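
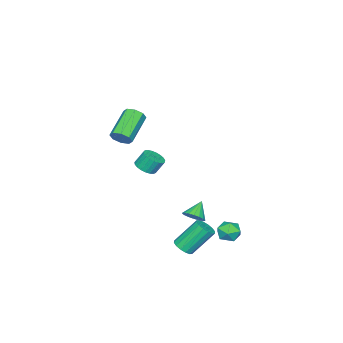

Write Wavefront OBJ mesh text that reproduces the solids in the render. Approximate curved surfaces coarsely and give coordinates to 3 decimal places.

v 3.212 2.77 -1.905
v 3.637 2.466 -1.47
v 2.368 2.75 -1.095
v 3.683 2.76 -1.414
v 3.636 3.056 -1.456
v 3.505 3.295 -1.586
v 3.315 3.431 -1.78
v 3.106 3.436 -1.998
v 2.917 3.309 -2.198
v 2.787 3.075 -2.34
v 2.741 2.781 -2.395
v 2.788 2.485 -2.354
v 2.92 2.246 -2.223
v 3.109 2.11 -2.03
v 3.318 2.105 -1.811
v 3.507 2.232 -1.612
v -2.501 -4.222 -2.896
v -1.796 -4.059 -2.741
v -2.094 -3.616 -1.849
v -2.799 -3.778 -2.004
v -1.887 -3.809 -2.896
v -2.185 -3.366 -2.003
v -2.083 -3.63 -3.05
v -2.381 -3.187 -2.158
v -2.353 -3.554 -3.178
v -2.651 -3.111 -2.286
v -2.647 -3.593 -3.257
v -2.945 -3.149 -2.365
v -2.917 -3.74 -3.274
v -3.215 -3.297 -2.382
v -3.114 -3.971 -3.226
v -3.412 -3.528 -2.333
v -3.206 -4.245 -3.12
v -3.504 -3.802 -2.228
v -3.176 -4.515 -2.976
v -3.474 -4.072 -2.083
v -3.029 -4.735 -2.818
v -3.327 -4.291 -1.925
v -2.79 -4.865 -2.673
v -3.088 -4.422 -1.781
v -2.502 -4.884 -2.567
v -2.8 -4.441 -1.675
v -2.214 -4.789 -2.518
v -2.512 -4.346 -1.626
v -1.975 -4.596 -2.535
v -2.273 -4.153 -1.642
v -1.827 -4.338 -2.614
v -2.125 -3.895 -1.721
v 2.72 -2.28 2.475
v 3.035 -2.05 3.032
v 1.315 -2.291 4.103
v 1 -2.52 3.545
v 2.811 -1.668 2.759
v 1.091 -1.909 3.829
v 2.534 -1.644 2.319
v 0.814 -1.885 3.389
v 2.366 -1.992 1.97
v 0.646 -2.233 3.041
v 2.405 -2.509 1.917
v 0.685 -2.75 2.988
v 2.629 -2.891 2.191
v 0.909 -3.132 3.261
v 2.906 -2.915 2.631
v 1.186 -3.156 3.701
v 3.074 -2.567 2.979
v 1.354 -2.808 4.05
v 3.646 2.378 -4.225
v 4.13 2.827 -4.22
v 3.277 3.731 -2.73
v 2.794 3.282 -2.735
v 3.894 2.954 -4.432
v 3.041 3.857 -2.942
v 3.592 2.926 -4.589
v 2.739 3.83 -3.099
v 3.304 2.752 -4.648
v 2.451 3.655 -3.158
v 3.108 2.477 -4.593
v 2.255 3.381 -3.103
v 3.056 2.176 -4.44
v 2.203 3.08 -2.95
v 3.163 1.929 -4.23
v 2.31 2.833 -2.74
v 3.399 1.803 -4.018
v 2.546 2.706 -2.528
v 3.701 1.83 -3.861
v 2.848 2.734 -2.371
v 3.989 2.005 -3.802
v 3.136 2.908 -2.312
v 4.185 2.279 -3.857
v 3.332 3.183 -2.367
v 4.237 2.58 -4.01
v 3.384 3.484 -2.52
v 0.52 3.96 -3.434
v 1.108 4.465 -3.577
v 1.172 3.035 -4.023
v 1.76 3.54 -4.166
v 1.614 3.303 -3.428
v 1.211 3.875 -3.064
v 1.069 3.625 -4.536
v 0.666 4.197 -4.172
v 1.447 4.258 -4.258
v 1.784 4.06 -3.573
v 0.496 3.44 -4.027
v 0.833 3.242 -3.342
f 2 1 4
f 2 4 3
f 4 1 5
f 4 5 3
f 5 1 6
f 5 6 3
f 6 1 7
f 6 7 3
f 7 1 8
f 7 8 3
f 8 1 9
f 8 9 3
f 9 1 10
f 9 10 3
f 10 1 11
f 10 11 3
f 11 1 12
f 11 12 3
f 12 1 13
f 12 13 3
f 13 1 14
f 13 14 3
f 14 1 15
f 14 15 3
f 15 1 16
f 15 16 3
f 16 1 2
f 16 2 3
f 18 17 21
f 18 21 19
f 19 21 22
f 19 22 20
f 21 17 23
f 21 23 22
f 22 23 24
f 22 24 20
f 23 17 25
f 23 25 24
f 24 25 26
f 24 26 20
f 25 17 27
f 25 27 26
f 26 27 28
f 26 28 20
f 27 17 29
f 27 29 28
f 28 29 30
f 28 30 20
f 29 17 31
f 29 31 30
f 30 31 32
f 30 32 20
f 31 17 33
f 31 33 32
f 32 33 34
f 32 34 20
f 33 17 35
f 33 35 34
f 34 35 36
f 34 36 20
f 35 17 37
f 35 37 36
f 36 37 38
f 36 38 20
f 37 17 39
f 37 39 38
f 38 39 40
f 38 40 20
f 39 17 41
f 39 41 40
f 40 41 42
f 40 42 20
f 41 17 43
f 41 43 42
f 42 43 44
f 42 44 20
f 43 17 45
f 43 45 44
f 44 45 46
f 44 46 20
f 45 17 47
f 45 47 46
f 46 47 48
f 46 48 20
f 47 17 18
f 47 18 48
f 48 18 19
f 48 19 20
f 50 49 53
f 50 53 51
f 51 53 54
f 51 54 52
f 53 49 55
f 53 55 54
f 54 55 56
f 54 56 52
f 55 49 57
f 55 57 56
f 56 57 58
f 56 58 52
f 57 49 59
f 57 59 58
f 58 59 60
f 58 60 52
f 59 49 61
f 59 61 60
f 60 61 62
f 60 62 52
f 61 49 63
f 61 63 62
f 62 63 64
f 62 64 52
f 63 49 65
f 63 65 64
f 64 65 66
f 64 66 52
f 65 49 50
f 65 50 66
f 66 50 51
f 66 51 52
f 68 67 71
f 68 71 69
f 69 71 72
f 69 72 70
f 71 67 73
f 71 73 72
f 72 73 74
f 72 74 70
f 73 67 75
f 73 75 74
f 74 75 76
f 74 76 70
f 75 67 77
f 75 77 76
f 76 77 78
f 76 78 70
f 77 67 79
f 77 79 78
f 78 79 80
f 78 80 70
f 79 67 81
f 79 81 80
f 80 81 82
f 80 82 70
f 81 67 83
f 81 83 82
f 82 83 84
f 82 84 70
f 83 67 85
f 83 85 84
f 84 85 86
f 84 86 70
f 85 67 87
f 85 87 86
f 86 87 88
f 86 88 70
f 87 67 89
f 87 89 88
f 88 89 90
f 88 90 70
f 89 67 91
f 89 91 90
f 90 91 92
f 90 92 70
f 91 67 68
f 91 68 92
f 92 68 69
f 92 69 70
f 93 104 98
f 93 98 94
f 93 94 100
f 93 100 103
f 93 103 104
f 94 98 102
f 98 104 97
f 104 103 95
f 103 100 99
f 100 94 101
f 96 102 97
f 96 97 95
f 96 95 99
f 96 99 101
f 96 101 102
f 97 102 98
f 95 97 104
f 99 95 103
f 101 99 100
f 102 101 94



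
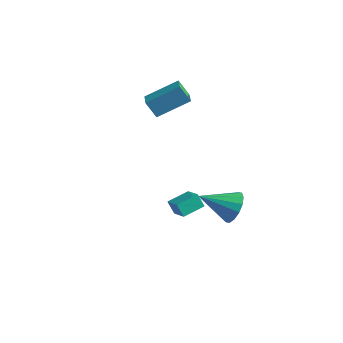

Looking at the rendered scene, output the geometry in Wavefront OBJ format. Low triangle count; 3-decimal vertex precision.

v 0.143 -1.299 0.354
v 1.085 -1.848 0.986
v 0.646 -0.149 0.602
v 1.588 -0.697 1.234
v 0.592 -1.343 -0.354
v 1.534 -1.891 0.278
v 1.095 -0.192 -0.106
v 2.037 -0.741 0.526
v 1.377 3.186 -2.884
v 2.105 2.555 -2.465
v -0.177 2.074 -1.856
v 2.05 2.962 -2.109
v 1.814 3.429 -1.961
v 1.462 3.83 -2.059
v 1.086 4.059 -2.379
v 0.789 4.054 -2.834
v 0.649 3.816 -3.303
v 0.705 3.41 -3.659
v 0.94 2.943 -3.807
v 1.293 2.541 -3.709
v 1.668 2.312 -3.389
v 1.965 2.317 -2.934
v -4.421 3.229 3.711
v -3.75 2.368 4.04
v -3.152 4.595 4.7
v -2.481 3.733 5.029
v -3.799 3.347 2.751
v -3.128 2.485 3.08
v -2.53 4.712 3.74
v -1.859 3.851 4.069
f 2 4 1
f 5 2 1
f 1 4 3
f 3 5 1
f 2 8 4
f 6 2 5
f 6 8 2
f 4 8 3
f 7 5 3
f 3 8 7
f 7 6 5
f 8 6 7
f 10 9 12
f 10 12 11
f 12 9 13
f 12 13 11
f 13 9 14
f 13 14 11
f 14 9 15
f 14 15 11
f 15 9 16
f 15 16 11
f 16 9 17
f 16 17 11
f 17 9 18
f 17 18 11
f 18 9 19
f 18 19 11
f 19 9 20
f 19 20 11
f 20 9 21
f 20 21 11
f 21 9 22
f 21 22 11
f 22 9 10
f 22 10 11
f 24 26 23
f 27 24 23
f 23 26 25
f 25 27 23
f 24 30 26
f 28 24 27
f 28 30 24
f 26 30 25
f 29 27 25
f 25 30 29
f 29 28 27
f 30 28 29



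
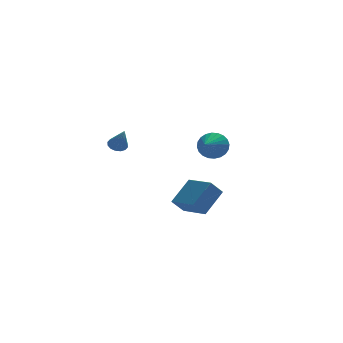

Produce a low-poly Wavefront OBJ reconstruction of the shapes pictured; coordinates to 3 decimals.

v -0.346 -3.97 -4.318
v -1.007 -4.143 -3.561
v -1.072 -2.483 -4.611
v -1.733 -2.656 -3.854
v 0.733 -3.224 -3.206
v 0.072 -3.397 -2.449
v 0.007 -1.737 -3.499
v -0.654 -1.91 -2.742
v -3.013 3.919 -2.177
v -2.682 3.57 -2.464
v -2.827 3.061 -0.923
v -2.503 3.77 -2.354
v -2.461 4.01 -2.197
v -2.567 4.225 -2.034
v -2.792 4.358 -1.909
v -3.077 4.373 -1.856
v -3.344 4.267 -1.889
v -3.523 4.067 -1.999
v -3.565 3.827 -2.157
v -3.46 3.612 -2.32
v -3.234 3.479 -2.444
v -2.95 3.464 -2.497
v 1.203 0.359 -1.363
v 1.476 -0.114 -2.028
v 0.417 -0.919 -0.777
v 1.723 -0.164 -1.806
v 1.89 -0.134 -1.517
v 1.953 -0.03 -1.204
v 1.902 0.134 -0.916
v 1.744 0.332 -0.696
v 1.504 0.534 -0.577
v 1.218 0.71 -0.578
v 0.93 0.831 -0.699
v 0.683 0.881 -0.92
v 0.515 0.852 -1.209
v 0.452 0.747 -1.522
v 0.503 0.583 -1.81
v 0.661 0.385 -2.031
v 0.901 0.183 -2.149
v 1.187 0.008 -2.148
f 2 4 1
f 5 2 1
f 1 4 3
f 3 5 1
f 2 8 4
f 6 2 5
f 6 8 2
f 4 8 3
f 7 5 3
f 3 8 7
f 7 6 5
f 8 6 7
f 10 9 12
f 10 12 11
f 12 9 13
f 12 13 11
f 13 9 14
f 13 14 11
f 14 9 15
f 14 15 11
f 15 9 16
f 15 16 11
f 16 9 17
f 16 17 11
f 17 9 18
f 17 18 11
f 18 9 19
f 18 19 11
f 19 9 20
f 19 20 11
f 20 9 21
f 20 21 11
f 21 9 22
f 21 22 11
f 22 9 10
f 22 10 11
f 24 23 26
f 24 26 25
f 26 23 27
f 26 27 25
f 27 23 28
f 27 28 25
f 28 23 29
f 28 29 25
f 29 23 30
f 29 30 25
f 30 23 31
f 30 31 25
f 31 23 32
f 31 32 25
f 32 23 33
f 32 33 25
f 33 23 34
f 33 34 25
f 34 23 35
f 34 35 25
f 35 23 36
f 35 36 25
f 36 23 37
f 36 37 25
f 37 23 38
f 37 38 25
f 38 23 39
f 38 39 25
f 39 23 40
f 39 40 25
f 40 23 24
f 40 24 25



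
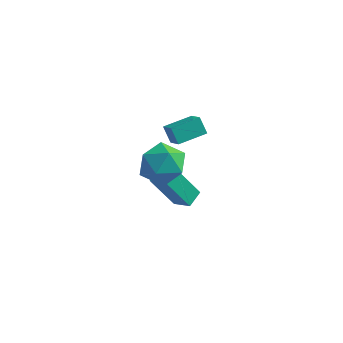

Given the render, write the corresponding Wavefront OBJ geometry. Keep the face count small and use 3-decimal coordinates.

v -2.571 -3.494 3.692
v -1.941 -4.113 4.313
v -1.695 -2.429 3.866
v -1.065 -3.048 4.487
v -2.115 -3.752 2.973
v -1.485 -4.371 3.594
v -1.239 -2.687 3.147
v -0.609 -3.306 3.768
v -2.665 -3.048 -0.676
v -2.529 -2.189 -0.378
v -3.561 -2.755 -1.115
v -3.425 -1.895 -0.816
v -1.675 -2.605 -2.404
v -1.539 -1.745 -2.105
v -2.571 -2.311 -2.842
v -2.435 -1.452 -2.544
v -3.501 -3.571 1.412
v -2.588 -2.845 1.191
v -2.272 -4.995 1.809
v -1.359 -4.269 1.588
v -2.039 -4.093 2.546
v -2.799 -3.213 2.301
v -2.061 -4.627 0.699
v -2.821 -3.747 0.454
v -1.698 -3.497 0.751
v -1.684 -3.167 1.892
v -3.176 -4.673 1.108
v -3.162 -4.343 2.249
f 2 4 1
f 5 2 1
f 1 4 3
f 3 5 1
f 2 8 4
f 6 2 5
f 6 8 2
f 4 8 3
f 7 5 3
f 3 8 7
f 7 6 5
f 8 6 7
f 10 12 9
f 13 10 9
f 9 12 11
f 11 13 9
f 10 16 12
f 14 10 13
f 14 16 10
f 12 16 11
f 15 13 11
f 11 16 15
f 15 14 13
f 16 14 15
f 17 28 22
f 17 22 18
f 17 18 24
f 17 24 27
f 17 27 28
f 18 22 26
f 22 28 21
f 28 27 19
f 27 24 23
f 24 18 25
f 20 26 21
f 20 21 19
f 20 19 23
f 20 23 25
f 20 25 26
f 21 26 22
f 19 21 28
f 23 19 27
f 25 23 24
f 26 25 18



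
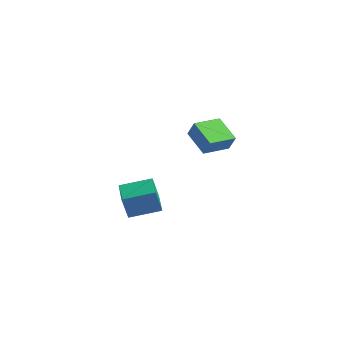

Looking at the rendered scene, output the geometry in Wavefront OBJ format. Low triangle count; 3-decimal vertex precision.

v 2.926 -3.387 -2.339
v 2.766 -3.695 -0.777
v 2.06 -2.559 -2.264
v 1.901 -2.867 -0.702
v 4.119 -2.173 -1.978
v 3.96 -2.481 -0.416
v 3.254 -1.345 -1.903
v 3.094 -1.653 -0.341
v 1.554 3.207 -0.781
v 1.901 3.313 0.162
v 2.051 4.771 -1.14
v 2.398 4.877 -0.197
v 3.042 2.623 -1.263
v 3.389 2.729 -0.32
v 3.539 4.187 -1.622
v 3.886 4.293 -0.679
f 2 4 1
f 5 2 1
f 1 4 3
f 3 5 1
f 2 8 4
f 6 2 5
f 6 8 2
f 4 8 3
f 7 5 3
f 3 8 7
f 7 6 5
f 8 6 7
f 10 12 9
f 13 10 9
f 9 12 11
f 11 13 9
f 10 16 12
f 14 10 13
f 14 16 10
f 12 16 11
f 15 13 11
f 11 16 15
f 15 14 13
f 16 14 15



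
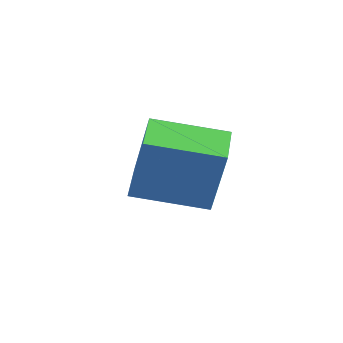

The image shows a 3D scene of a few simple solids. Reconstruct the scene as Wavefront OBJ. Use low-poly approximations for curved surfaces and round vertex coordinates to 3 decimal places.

v 1.471 -2.155 -0.939
v 2.072 -2.067 -1.426
v 1.308 -3.333 -1.354
v 1.909 -3.245 -1.841
v 2.031 -3.275 -1.073
v 2.132 -2.547 -0.816
v 1.248 -2.853 -1.964
v 1.349 -2.125 -1.707
v 1.934 -2.498 -2.059
v 2.418 -2.759 -1.508
v 0.962 -2.641 -1.272
v 1.446 -2.902 -0.721
v 2.085 -4.127 -0.72
v 2.605 -4.055 0.991
v 3.128 -2.672 -1.098
v 3.649 -2.6 0.613
v 3.091 -4.92 -0.993
v 3.612 -4.848 0.718
v 4.135 -3.465 -1.371
v 4.655 -3.393 0.34
f 1 12 6
f 1 6 2
f 1 2 8
f 1 8 11
f 1 11 12
f 2 6 10
f 6 12 5
f 12 11 3
f 11 8 7
f 8 2 9
f 4 10 5
f 4 5 3
f 4 3 7
f 4 7 9
f 4 9 10
f 5 10 6
f 3 5 12
f 7 3 11
f 9 7 8
f 10 9 2
f 14 16 13
f 17 14 13
f 13 16 15
f 15 17 13
f 14 20 16
f 18 14 17
f 18 20 14
f 16 20 15
f 19 17 15
f 15 20 19
f 19 18 17
f 20 18 19



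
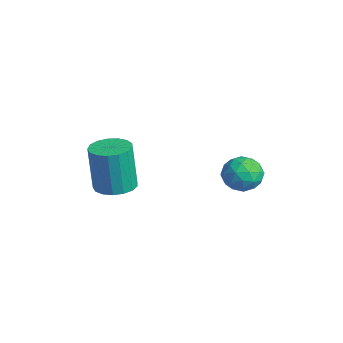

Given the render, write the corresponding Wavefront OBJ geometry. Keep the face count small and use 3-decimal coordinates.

v 2.134 2.281 2.161
v 2.749 2.461 1.758
v 2.811 1.539 2.862
v 3.426 1.719 2.459
v 3.104 2.236 2.908
v 2.686 2.694 2.475
v 2.874 1.306 2.145
v 2.456 1.764 1.712
v 3.207 1.858 1.748
v 3.348 2.433 2.22
v 2.212 1.567 2.4
v 2.353 2.142 2.872
v 2.382 2.436 1.898
v 3.178 1.564 2.722
v 2.988 1.868 2.986
v 3.35 1.973 2.749
v 2.345 2.574 2.319
v 2.706 2.679 2.082
v 2.915 2.547 2.759
v 2.854 1.321 2.538
v 3.215 1.426 2.301
v 2.21 2.027 1.871
v 2.572 2.132 1.634
v 2.645 1.453 1.861
v 3.013 2.187 1.655
v 3.41 1.751 2.067
v 3.086 1.508 1.883
v 2.841 1.778 1.628
v 3.096 2.525 1.932
v 3.494 2.089 2.344
v 3.304 2.393 2.609
v 3.059 2.662 2.354
v 3.365 2.171 1.926
v 2.066 1.911 2.276
v 2.464 1.475 2.688
v 2.501 1.338 2.266
v 2.256 1.607 2.011
v 2.15 2.249 2.553
v 2.547 1.813 2.965
v 2.719 2.222 2.992
v 2.474 2.492 2.737
v 2.195 1.829 2.694
v 1.459 -1.949 1.905
v 1.889 -2.551 1.909
v 1.73 -2.653 3.699
v 1.301 -2.051 3.695
v 2.118 -2.283 1.944
v 1.96 -2.386 3.734
v 2.196 -1.939 1.971
v 2.038 -2.041 3.761
v 2.106 -1.597 1.982
v 1.947 -1.699 3.772
v 1.867 -1.335 1.976
v 1.708 -1.438 3.766
v 1.535 -1.214 1.954
v 1.376 -1.317 3.744
v 1.185 -1.262 1.92
v 1.027 -1.364 3.71
v 0.899 -1.466 1.883
v 0.74 -1.569 3.673
v 0.741 -1.782 1.851
v 0.582 -1.884 3.641
v 0.747 -2.135 1.831
v 0.588 -2.238 3.621
v 0.917 -2.446 1.828
v 0.758 -2.548 3.618
v 1.211 -2.643 1.843
v 1.052 -2.745 3.633
v 1.562 -2.681 1.872
v 1.403 -2.783 3.662
f 1 38 17
f 38 12 41
f 17 41 6
f 38 41 17
f 1 17 13
f 17 6 18
f 13 18 2
f 17 18 13
f 1 13 22
f 13 2 23
f 22 23 8
f 13 23 22
f 1 22 34
f 22 8 37
f 34 37 11
f 22 37 34
f 1 34 38
f 34 11 42
f 38 42 12
f 34 42 38
f 2 18 29
f 18 6 32
f 29 32 10
f 18 32 29
f 6 41 19
f 41 12 40
f 19 40 5
f 41 40 19
f 12 42 39
f 42 11 35
f 39 35 3
f 42 35 39
f 11 37 36
f 37 8 24
f 36 24 7
f 37 24 36
f 8 23 28
f 23 2 25
f 28 25 9
f 23 25 28
f 4 30 16
f 30 10 31
f 16 31 5
f 30 31 16
f 4 16 14
f 16 5 15
f 14 15 3
f 16 15 14
f 4 14 21
f 14 3 20
f 21 20 7
f 14 20 21
f 4 21 26
f 21 7 27
f 26 27 9
f 21 27 26
f 4 26 30
f 26 9 33
f 30 33 10
f 26 33 30
f 5 31 19
f 31 10 32
f 19 32 6
f 31 32 19
f 3 15 39
f 15 5 40
f 39 40 12
f 15 40 39
f 7 20 36
f 20 3 35
f 36 35 11
f 20 35 36
f 9 27 28
f 27 7 24
f 28 24 8
f 27 24 28
f 10 33 29
f 33 9 25
f 29 25 2
f 33 25 29
f 44 43 47
f 44 47 45
f 45 47 48
f 45 48 46
f 47 43 49
f 47 49 48
f 48 49 50
f 48 50 46
f 49 43 51
f 49 51 50
f 50 51 52
f 50 52 46
f 51 43 53
f 51 53 52
f 52 53 54
f 52 54 46
f 53 43 55
f 53 55 54
f 54 55 56
f 54 56 46
f 55 43 57
f 55 57 56
f 56 57 58
f 56 58 46
f 57 43 59
f 57 59 58
f 58 59 60
f 58 60 46
f 59 43 61
f 59 61 60
f 60 61 62
f 60 62 46
f 61 43 63
f 61 63 62
f 62 63 64
f 62 64 46
f 63 43 65
f 63 65 64
f 64 65 66
f 64 66 46
f 65 43 67
f 65 67 66
f 66 67 68
f 66 68 46
f 67 43 69
f 67 69 68
f 68 69 70
f 68 70 46
f 69 43 44
f 69 44 70
f 70 44 45
f 70 45 46



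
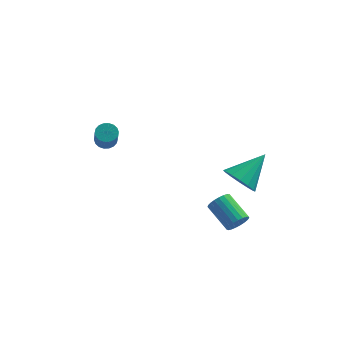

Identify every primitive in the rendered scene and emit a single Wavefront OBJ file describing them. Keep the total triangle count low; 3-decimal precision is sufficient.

v -3.835 -0.579 2.175
v -3.429 -0.812 1.905
v -3.18 -1.734 3.074
v -3.585 -1.501 3.345
v -3.32 -0.633 2.023
v -3.07 -1.555 3.192
v -3.312 -0.443 2.171
v -3.062 -1.366 3.34
v -3.408 -0.281 2.319
v -3.158 -1.203 3.488
v -3.588 -0.177 2.44
v -3.339 -1.1 3.609
v -3.818 -0.153 2.507
v -3.568 -1.076 3.677
v -4.05 -0.214 2.51
v -3.801 -1.136 3.679
v -4.24 -0.346 2.446
v -3.991 -1.268 3.615
v -4.35 -0.525 2.328
v -4.1 -1.447 3.497
v -4.358 -0.714 2.18
v -4.108 -1.637 3.349
v -4.262 -0.877 2.032
v -4.012 -1.799 3.201
v -4.081 -0.98 1.911
v -3.832 -1.903 3.08
v -3.852 -1.004 1.843
v -3.602 -1.927 3.013
v -3.619 -0.944 1.841
v -3.37 -1.866 3.01
v 2.562 -2.427 -1.41
v 3.01 -2.194 -1.068
v 1.986 -1.281 -0.348
v 1.538 -1.513 -0.69
v 3.01 -2.038 -1.267
v 1.985 -1.124 -0.547
v 2.932 -1.948 -1.491
v 1.907 -1.035 -0.771
v 2.79 -1.942 -1.702
v 1.765 -1.028 -0.982
v 2.609 -2.019 -1.861
v 1.584 -1.106 -1.141
v 2.419 -2.167 -1.943
v 1.395 -1.253 -1.223
v 2.255 -2.36 -1.933
v 1.23 -1.446 -1.213
v 2.144 -2.564 -1.832
v 1.119 -1.651 -1.112
v 2.105 -2.745 -1.658
v 1.08 -1.831 -0.938
v 2.145 -2.87 -1.441
v 1.12 -1.957 -0.721
v 2.257 -2.919 -1.219
v 1.233 -2.006 -0.499
v 2.422 -2.883 -1.03
v 1.398 -1.97 -0.31
v 2.612 -2.768 -0.907
v 1.587 -1.854 -0.187
v 2.792 -2.594 -0.87
v 1.768 -1.68 -0.15
v 2.933 -2.391 -0.927
v 1.909 -1.477 -0.207
v 2.232 0.086 -0.447
v 3.016 -0.17 -0.899
v 3.268 1.254 0.687
v 2.849 0.216 -1.145
v 2.517 0.567 -1.203
v 2.108 0.789 -1.059
v 1.733 0.822 -0.75
v 1.492 0.658 -0.361
v 1.449 0.341 0.005
v 1.616 -0.045 0.25
v 1.948 -0.396 0.308
v 2.356 -0.617 0.164
v 2.731 -0.651 -0.144
v 2.973 -0.487 -0.533
f 2 1 5
f 2 5 3
f 3 5 6
f 3 6 4
f 5 1 7
f 5 7 6
f 6 7 8
f 6 8 4
f 7 1 9
f 7 9 8
f 8 9 10
f 8 10 4
f 9 1 11
f 9 11 10
f 10 11 12
f 10 12 4
f 11 1 13
f 11 13 12
f 12 13 14
f 12 14 4
f 13 1 15
f 13 15 14
f 14 15 16
f 14 16 4
f 15 1 17
f 15 17 16
f 16 17 18
f 16 18 4
f 17 1 19
f 17 19 18
f 18 19 20
f 18 20 4
f 19 1 21
f 19 21 20
f 20 21 22
f 20 22 4
f 21 1 23
f 21 23 22
f 22 23 24
f 22 24 4
f 23 1 25
f 23 25 24
f 24 25 26
f 24 26 4
f 25 1 27
f 25 27 26
f 26 27 28
f 26 28 4
f 27 1 29
f 27 29 28
f 28 29 30
f 28 30 4
f 29 1 2
f 29 2 30
f 30 2 3
f 30 3 4
f 32 31 35
f 32 35 33
f 33 35 36
f 33 36 34
f 35 31 37
f 35 37 36
f 36 37 38
f 36 38 34
f 37 31 39
f 37 39 38
f 38 39 40
f 38 40 34
f 39 31 41
f 39 41 40
f 40 41 42
f 40 42 34
f 41 31 43
f 41 43 42
f 42 43 44
f 42 44 34
f 43 31 45
f 43 45 44
f 44 45 46
f 44 46 34
f 45 31 47
f 45 47 46
f 46 47 48
f 46 48 34
f 47 31 49
f 47 49 48
f 48 49 50
f 48 50 34
f 49 31 51
f 49 51 50
f 50 51 52
f 50 52 34
f 51 31 53
f 51 53 52
f 52 53 54
f 52 54 34
f 53 31 55
f 53 55 54
f 54 55 56
f 54 56 34
f 55 31 57
f 55 57 56
f 56 57 58
f 56 58 34
f 57 31 59
f 57 59 58
f 58 59 60
f 58 60 34
f 59 31 61
f 59 61 60
f 60 61 62
f 60 62 34
f 61 31 32
f 61 32 62
f 62 32 33
f 62 33 34
f 64 63 66
f 64 66 65
f 66 63 67
f 66 67 65
f 67 63 68
f 67 68 65
f 68 63 69
f 68 69 65
f 69 63 70
f 69 70 65
f 70 63 71
f 70 71 65
f 71 63 72
f 71 72 65
f 72 63 73
f 72 73 65
f 73 63 74
f 73 74 65
f 74 63 75
f 74 75 65
f 75 63 76
f 75 76 65
f 76 63 64
f 76 64 65



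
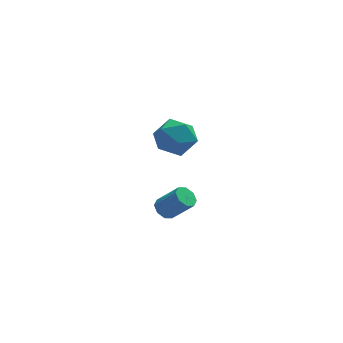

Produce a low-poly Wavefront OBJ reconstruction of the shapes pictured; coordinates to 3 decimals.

v 2.163 3.43 3.707
v 3.206 3.34 3.216
v 1.534 2.04 2.624
v 2.577 1.95 2.133
v 2.429 1.638 3.237
v 2.817 2.498 3.906
v 1.923 2.882 1.934
v 2.311 3.742 2.603
v 3.058 3.002 2.12
v 3.371 2.233 2.926
v 1.369 3.147 2.914
v 1.682 2.378 3.72
v 1.512 -2.81 2.028
v 1.855 -2.346 1.907
v 2.772 -2.746 2.971
v 2.428 -3.21 3.092
v 1.539 -2.251 2.215
v 2.455 -2.651 3.279
v 1.207 -2.484 2.414
v 2.123 -2.884 3.477
v 1.053 -2.908 2.386
v 1.97 -3.308 3.45
v 1.168 -3.274 2.149
v 2.085 -3.674 3.213
v 1.485 -3.369 1.841
v 2.401 -3.769 2.905
v 1.817 -3.136 1.643
v 2.733 -3.536 2.706
v 1.97 -2.712 1.67
v 2.887 -3.112 2.734
f 1 12 6
f 1 6 2
f 1 2 8
f 1 8 11
f 1 11 12
f 2 6 10
f 6 12 5
f 12 11 3
f 11 8 7
f 8 2 9
f 4 10 5
f 4 5 3
f 4 3 7
f 4 7 9
f 4 9 10
f 5 10 6
f 3 5 12
f 7 3 11
f 9 7 8
f 10 9 2
f 14 13 17
f 14 17 15
f 15 17 18
f 15 18 16
f 17 13 19
f 17 19 18
f 18 19 20
f 18 20 16
f 19 13 21
f 19 21 20
f 20 21 22
f 20 22 16
f 21 13 23
f 21 23 22
f 22 23 24
f 22 24 16
f 23 13 25
f 23 25 24
f 24 25 26
f 24 26 16
f 25 13 27
f 25 27 26
f 26 27 28
f 26 28 16
f 27 13 29
f 27 29 28
f 28 29 30
f 28 30 16
f 29 13 14
f 29 14 30
f 30 14 15
f 30 15 16



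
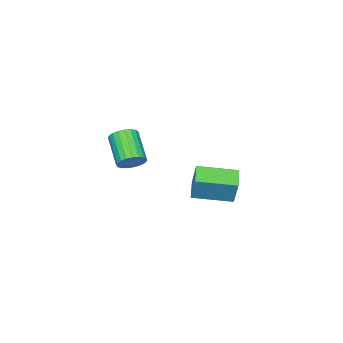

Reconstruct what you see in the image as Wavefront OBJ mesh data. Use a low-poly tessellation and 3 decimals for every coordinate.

v 3.894 2.153 0.189
v 4.156 2.412 0.725
v 3.348 1.366 1.626
v 3.086 1.107 1.091
v 3.932 2.56 0.695
v 3.124 1.513 1.597
v 3.701 2.637 0.578
v 2.893 1.591 1.479
v 3.503 2.631 0.394
v 2.695 1.584 1.295
v 3.373 2.542 0.174
v 2.565 1.495 1.075
v 3.333 2.386 -0.043
v 2.525 1.339 0.858
v 3.39 2.189 -0.22
v 2.582 1.143 0.682
v 3.534 1.987 -0.326
v 2.727 0.94 0.576
v 3.74 1.813 -0.343
v 2.933 0.767 0.559
v 3.973 1.698 -0.268
v 3.166 0.652 0.634
v 4.192 1.662 -0.114
v 3.385 0.615 0.788
v 4.36 1.71 0.093
v 3.552 0.664 0.994
v 4.447 1.836 0.316
v 3.639 0.789 1.217
v 4.438 2.016 0.517
v 3.63 0.969 1.419
v 4.335 2.22 0.662
v 3.528 1.173 1.563
v -2.72 2.813 -4.428
v -2.433 3.242 -3.073
v -1.861 3.362 -4.784
v -1.575 3.791 -3.429
v -1.625 1.269 -4.171
v -1.339 1.698 -2.816
v -0.767 1.818 -4.527
v -0.48 2.247 -3.172
f 2 1 5
f 2 5 3
f 3 5 6
f 3 6 4
f 5 1 7
f 5 7 6
f 6 7 8
f 6 8 4
f 7 1 9
f 7 9 8
f 8 9 10
f 8 10 4
f 9 1 11
f 9 11 10
f 10 11 12
f 10 12 4
f 11 1 13
f 11 13 12
f 12 13 14
f 12 14 4
f 13 1 15
f 13 15 14
f 14 15 16
f 14 16 4
f 15 1 17
f 15 17 16
f 16 17 18
f 16 18 4
f 17 1 19
f 17 19 18
f 18 19 20
f 18 20 4
f 19 1 21
f 19 21 20
f 20 21 22
f 20 22 4
f 21 1 23
f 21 23 22
f 22 23 24
f 22 24 4
f 23 1 25
f 23 25 24
f 24 25 26
f 24 26 4
f 25 1 27
f 25 27 26
f 26 27 28
f 26 28 4
f 27 1 29
f 27 29 28
f 28 29 30
f 28 30 4
f 29 1 31
f 29 31 30
f 30 31 32
f 30 32 4
f 31 1 2
f 31 2 32
f 32 2 3
f 32 3 4
f 34 36 33
f 37 34 33
f 33 36 35
f 35 37 33
f 34 40 36
f 38 34 37
f 38 40 34
f 36 40 35
f 39 37 35
f 35 40 39
f 39 38 37
f 40 38 39



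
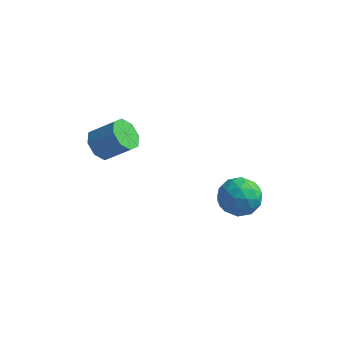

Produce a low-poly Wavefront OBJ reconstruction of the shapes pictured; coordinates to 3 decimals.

v -2.391 -3.813 3.379
v -1.971 -4.347 2.996
v -0.949 -4.161 3.858
v -1.369 -3.627 4.241
v -1.89 -3.796 2.781
v -0.868 -3.61 3.644
v -2.103 -3.255 2.917
v -1.081 -3.069 3.779
v -2.484 -3.041 3.323
v -1.462 -2.855 4.185
v -2.811 -3.279 3.762
v -1.789 -3.093 4.624
v -2.892 -3.83 3.976
v -1.87 -3.644 4.839
v -2.679 -4.371 3.841
v -1.657 -4.185 4.703
v -2.298 -4.585 3.435
v -1.276 -4.399 4.297
v 1.95 -1.782 0.026
v 2.747 -1.269 -0.214
v 2.833 -2.731 0.934
v 3.63 -2.218 0.694
v 2.942 -1.815 1.259
v 2.396 -1.228 0.698
v 3.184 -2.772 0.022
v 2.638 -2.185 -0.539
v 3.51 -1.881 -0.216
v 3.36 -1.29 0.548
v 2.22 -2.71 0.172
v 2.07 -2.119 0.936
v 2.271 -1.442 -0.173
v 3.309 -2.558 0.893
v 2.904 -2.321 1.225
v 3.373 -2.02 1.084
v 2.065 -1.418 0.363
v 2.533 -1.117 0.221
v 2.648 -1.438 1.087
v 3.047 -2.883 0.499
v 3.515 -2.582 0.357
v 2.207 -1.98 -0.364
v 2.676 -1.679 -0.505
v 2.932 -2.562 -0.367
v 3.188 -1.501 -0.316
v 3.707 -2.059 0.217
v 3.445 -2.384 -0.177
v 3.124 -2.039 -0.507
v 3.1 -1.153 0.133
v 3.619 -1.711 0.667
v 3.214 -1.474 0.999
v 2.894 -1.129 0.669
v 3.549 -1.513 0.132
v 1.961 -2.289 0.053
v 2.48 -2.847 0.587
v 2.686 -2.871 0.051
v 2.366 -2.526 -0.279
v 1.873 -1.941 0.503
v 2.392 -2.499 1.036
v 2.456 -1.961 1.227
v 2.135 -1.616 0.897
v 2.031 -2.487 0.588
f 2 1 5
f 2 5 3
f 3 5 6
f 3 6 4
f 5 1 7
f 5 7 6
f 6 7 8
f 6 8 4
f 7 1 9
f 7 9 8
f 8 9 10
f 8 10 4
f 9 1 11
f 9 11 10
f 10 11 12
f 10 12 4
f 11 1 13
f 11 13 12
f 12 13 14
f 12 14 4
f 13 1 15
f 13 15 14
f 14 15 16
f 14 16 4
f 15 1 17
f 15 17 16
f 16 17 18
f 16 18 4
f 17 1 2
f 17 2 18
f 18 2 3
f 18 3 4
f 19 56 35
f 56 30 59
f 35 59 24
f 56 59 35
f 19 35 31
f 35 24 36
f 31 36 20
f 35 36 31
f 19 31 40
f 31 20 41
f 40 41 26
f 31 41 40
f 19 40 52
f 40 26 55
f 52 55 29
f 40 55 52
f 19 52 56
f 52 29 60
f 56 60 30
f 52 60 56
f 20 36 47
f 36 24 50
f 47 50 28
f 36 50 47
f 24 59 37
f 59 30 58
f 37 58 23
f 59 58 37
f 30 60 57
f 60 29 53
f 57 53 21
f 60 53 57
f 29 55 54
f 55 26 42
f 54 42 25
f 55 42 54
f 26 41 46
f 41 20 43
f 46 43 27
f 41 43 46
f 22 48 34
f 48 28 49
f 34 49 23
f 48 49 34
f 22 34 32
f 34 23 33
f 32 33 21
f 34 33 32
f 22 32 39
f 32 21 38
f 39 38 25
f 32 38 39
f 22 39 44
f 39 25 45
f 44 45 27
f 39 45 44
f 22 44 48
f 44 27 51
f 48 51 28
f 44 51 48
f 23 49 37
f 49 28 50
f 37 50 24
f 49 50 37
f 21 33 57
f 33 23 58
f 57 58 30
f 33 58 57
f 25 38 54
f 38 21 53
f 54 53 29
f 38 53 54
f 27 45 46
f 45 25 42
f 46 42 26
f 45 42 46
f 28 51 47
f 51 27 43
f 47 43 20
f 51 43 47



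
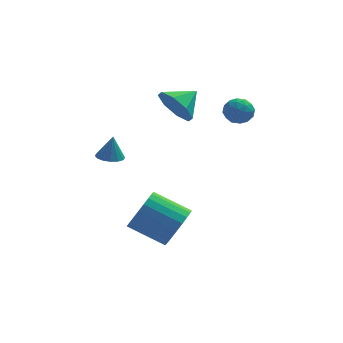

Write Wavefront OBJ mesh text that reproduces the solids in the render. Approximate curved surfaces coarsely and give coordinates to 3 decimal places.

v -0.68 3.337 3.466
v -0.128 3.295 2.621
v 0.24 4.003 4.034
v -0.59 3.914 2.643
v -1.105 4.195 3.146
v -1.371 3.973 3.837
v -1.232 3.378 4.311
v -0.769 2.759 4.29
v -0.255 2.478 3.786
v 0.011 2.7 3.095
v -3.383 3.704 0.356
v -2.759 3.727 0.275
v -3.237 3.796 1.504
v -2.857 4.038 0.263
v -3.096 4.259 0.276
v -3.412 4.332 0.31
v -3.72 4.237 0.357
v -3.938 3.999 0.404
v -4.008 3.682 0.438
v -3.91 3.371 0.45
v -3.671 3.15 0.437
v -3.355 3.077 0.403
v -3.046 3.172 0.356
v -2.828 3.41 0.309
v -0.672 -0.298 -1.581
v -0.349 -0.728 -0.714
v -1.865 -0.213 0.107
v -2.188 0.218 -0.759
v -0.203 -0.36 -0.677
v -1.72 0.156 0.145
v -0.129 0.018 -0.777
v -1.646 0.534 0.044
v -0.138 0.348 -0.999
v -1.654 0.864 -0.178
v -0.227 0.58 -1.31
v -1.744 1.095 -0.489
v -0.385 0.678 -1.663
v -1.901 1.193 -0.841
v -0.586 0.627 -2.002
v -2.102 1.142 -1.181
v -0.8 0.436 -2.278
v -2.317 0.951 -1.456
v -0.995 0.133 -2.447
v -2.511 0.648 -1.626
v -1.14 -0.236 -2.485
v -2.657 0.28 -1.663
v -1.214 -0.614 -2.384
v -2.731 -0.098 -1.563
v -1.206 -0.944 -2.162
v -2.722 -0.428 -1.341
v -1.116 -1.175 -1.851
v -2.633 -0.66 -1.03
v -0.959 -1.273 -1.499
v -2.475 -0.758 -0.677
v -0.758 -1.222 -1.159
v -2.274 -0.707 -0.338
v -0.543 -1.031 -0.884
v -2.06 -0.516 -0.062
v 2.24 3.913 3.391
v 2.604 3.328 3.243
v 1.276 3.392 3.077
v 1.64 2.807 2.929
v 1.567 3.017 3.598
v 2.163 3.339 3.792
v 1.717 3.381 2.528
v 2.313 3.703 2.722
v 2.281 3 2.71
v 2.188 2.774 3.371
v 1.692 3.946 2.949
v 1.599 3.72 3.61
v 2.507 3.666 3.344
v 1.373 3.054 2.976
v 1.33 3.177 3.369
v 1.544 2.833 3.282
v 2.247 3.672 3.667
v 2.461 3.329 3.58
v 1.852 3.146 3.789
v 1.419 3.391 2.74
v 1.633 3.048 2.653
v 2.336 3.887 3.038
v 2.55 3.543 2.951
v 2.028 3.574 2.531
v 2.531 3.129 2.944
v 1.964 2.823 2.76
v 2.009 3.161 2.524
v 2.36 3.35 2.638
v 2.476 2.997 3.332
v 1.909 2.691 3.148
v 1.866 2.814 3.541
v 2.217 3.003 3.655
v 2.286 2.804 3.019
v 1.971 4.029 3.172
v 1.404 3.723 2.988
v 1.663 3.717 2.665
v 2.014 3.906 2.779
v 1.916 3.897 3.56
v 1.349 3.591 3.376
v 1.52 3.37 3.682
v 1.871 3.559 3.796
v 1.594 3.916 3.301
f 2 1 4
f 2 4 3
f 4 1 5
f 4 5 3
f 5 1 6
f 5 6 3
f 6 1 7
f 6 7 3
f 7 1 8
f 7 8 3
f 8 1 9
f 8 9 3
f 9 1 10
f 9 10 3
f 10 1 2
f 10 2 3
f 12 11 14
f 12 14 13
f 14 11 15
f 14 15 13
f 15 11 16
f 15 16 13
f 16 11 17
f 16 17 13
f 17 11 18
f 17 18 13
f 18 11 19
f 18 19 13
f 19 11 20
f 19 20 13
f 20 11 21
f 20 21 13
f 21 11 22
f 21 22 13
f 22 11 23
f 22 23 13
f 23 11 24
f 23 24 13
f 24 11 12
f 24 12 13
f 26 25 29
f 26 29 27
f 27 29 30
f 27 30 28
f 29 25 31
f 29 31 30
f 30 31 32
f 30 32 28
f 31 25 33
f 31 33 32
f 32 33 34
f 32 34 28
f 33 25 35
f 33 35 34
f 34 35 36
f 34 36 28
f 35 25 37
f 35 37 36
f 36 37 38
f 36 38 28
f 37 25 39
f 37 39 38
f 38 39 40
f 38 40 28
f 39 25 41
f 39 41 40
f 40 41 42
f 40 42 28
f 41 25 43
f 41 43 42
f 42 43 44
f 42 44 28
f 43 25 45
f 43 45 44
f 44 45 46
f 44 46 28
f 45 25 47
f 45 47 46
f 46 47 48
f 46 48 28
f 47 25 49
f 47 49 48
f 48 49 50
f 48 50 28
f 49 25 51
f 49 51 50
f 50 51 52
f 50 52 28
f 51 25 53
f 51 53 52
f 52 53 54
f 52 54 28
f 53 25 55
f 53 55 54
f 54 55 56
f 54 56 28
f 55 25 57
f 55 57 56
f 56 57 58
f 56 58 28
f 57 25 26
f 57 26 58
f 58 26 27
f 58 27 28
f 59 96 75
f 96 70 99
f 75 99 64
f 96 99 75
f 59 75 71
f 75 64 76
f 71 76 60
f 75 76 71
f 59 71 80
f 71 60 81
f 80 81 66
f 71 81 80
f 59 80 92
f 80 66 95
f 92 95 69
f 80 95 92
f 59 92 96
f 92 69 100
f 96 100 70
f 92 100 96
f 60 76 87
f 76 64 90
f 87 90 68
f 76 90 87
f 64 99 77
f 99 70 98
f 77 98 63
f 99 98 77
f 70 100 97
f 100 69 93
f 97 93 61
f 100 93 97
f 69 95 94
f 95 66 82
f 94 82 65
f 95 82 94
f 66 81 86
f 81 60 83
f 86 83 67
f 81 83 86
f 62 88 74
f 88 68 89
f 74 89 63
f 88 89 74
f 62 74 72
f 74 63 73
f 72 73 61
f 74 73 72
f 62 72 79
f 72 61 78
f 79 78 65
f 72 78 79
f 62 79 84
f 79 65 85
f 84 85 67
f 79 85 84
f 62 84 88
f 84 67 91
f 88 91 68
f 84 91 88
f 63 89 77
f 89 68 90
f 77 90 64
f 89 90 77
f 61 73 97
f 73 63 98
f 97 98 70
f 73 98 97
f 65 78 94
f 78 61 93
f 94 93 69
f 78 93 94
f 67 85 86
f 85 65 82
f 86 82 66
f 85 82 86
f 68 91 87
f 91 67 83
f 87 83 60
f 91 83 87



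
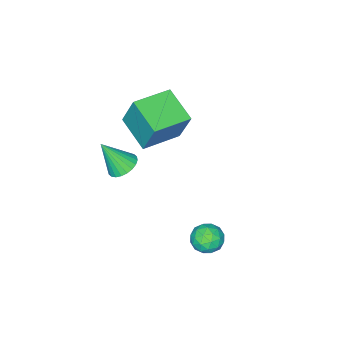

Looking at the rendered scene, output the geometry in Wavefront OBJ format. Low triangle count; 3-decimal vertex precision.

v 3.234 4.275 -3.938
v 3.604 4.385 -3.337
v 2.656 3.415 -3.423
v 3.026 3.525 -2.822
v 2.55 4.011 -3.043
v 2.907 4.542 -3.361
v 3.353 3.258 -3.399
v 3.71 3.789 -3.717
v 3.678 3.757 -3.004
v 3.182 4.222 -2.783
v 3.078 3.578 -3.977
v 2.582 4.043 -3.756
v 3.47 4.405 -3.682
v 2.79 3.395 -3.078
v 2.51 3.68 -3.207
v 2.728 3.745 -2.854
v 3.06 4.498 -3.697
v 3.278 4.563 -3.343
v 2.658 4.343 -3.17
v 2.982 3.237 -3.417
v 3.2 3.302 -3.063
v 3.532 4.055 -3.906
v 3.75 4.12 -3.553
v 3.602 3.457 -3.59
v 3.731 4.101 -3.133
v 3.391 3.596 -2.831
v 3.583 3.438 -3.17
v 3.793 3.751 -3.357
v 3.439 4.375 -3.004
v 3.1 3.869 -2.701
v 2.82 4.154 -2.831
v 3.03 4.467 -3.018
v 3.483 4.005 -2.808
v 3.16 3.931 -4.059
v 2.821 3.425 -3.756
v 3.23 3.333 -3.742
v 3.44 3.646 -3.929
v 2.869 4.204 -3.929
v 2.529 3.699 -3.627
v 2.467 4.049 -3.403
v 2.677 4.362 -3.59
v 2.777 3.795 -3.952
v 0.401 -1.224 -0.432
v 0.435 -0.566 1.156
v 0.782 0.266 -1.057
v 0.816 0.924 0.531
v 2.084 -1.604 -0.311
v 2.118 -0.946 1.277
v 2.465 -0.114 -0.936
v 2.499 0.544 0.652
v 2.445 -1.27 -2.854
v 3.097 -1.267 -3.109
v 2.975 -1.95 -1.506
v 3.088 -1.025 -2.983
v 2.981 -0.82 -2.837
v 2.793 -0.683 -2.694
v 2.551 -0.636 -2.575
v 2.294 -0.685 -2.499
v 2.059 -0.824 -2.477
v 1.883 -1.03 -2.512
v 1.793 -1.272 -2.599
v 1.802 -1.514 -2.725
v 1.909 -1.719 -2.87
v 2.097 -1.856 -3.013
v 2.339 -1.903 -3.132
v 2.596 -1.854 -3.208
v 2.831 -1.716 -3.231
v 3.007 -1.51 -3.196
f 1 38 17
f 38 12 41
f 17 41 6
f 38 41 17
f 1 17 13
f 17 6 18
f 13 18 2
f 17 18 13
f 1 13 22
f 13 2 23
f 22 23 8
f 13 23 22
f 1 22 34
f 22 8 37
f 34 37 11
f 22 37 34
f 1 34 38
f 34 11 42
f 38 42 12
f 34 42 38
f 2 18 29
f 18 6 32
f 29 32 10
f 18 32 29
f 6 41 19
f 41 12 40
f 19 40 5
f 41 40 19
f 12 42 39
f 42 11 35
f 39 35 3
f 42 35 39
f 11 37 36
f 37 8 24
f 36 24 7
f 37 24 36
f 8 23 28
f 23 2 25
f 28 25 9
f 23 25 28
f 4 30 16
f 30 10 31
f 16 31 5
f 30 31 16
f 4 16 14
f 16 5 15
f 14 15 3
f 16 15 14
f 4 14 21
f 14 3 20
f 21 20 7
f 14 20 21
f 4 21 26
f 21 7 27
f 26 27 9
f 21 27 26
f 4 26 30
f 26 9 33
f 30 33 10
f 26 33 30
f 5 31 19
f 31 10 32
f 19 32 6
f 31 32 19
f 3 15 39
f 15 5 40
f 39 40 12
f 15 40 39
f 7 20 36
f 20 3 35
f 36 35 11
f 20 35 36
f 9 27 28
f 27 7 24
f 28 24 8
f 27 24 28
f 10 33 29
f 33 9 25
f 29 25 2
f 33 25 29
f 44 46 43
f 47 44 43
f 43 46 45
f 45 47 43
f 44 50 46
f 48 44 47
f 48 50 44
f 46 50 45
f 49 47 45
f 45 50 49
f 49 48 47
f 50 48 49
f 52 51 54
f 52 54 53
f 54 51 55
f 54 55 53
f 55 51 56
f 55 56 53
f 56 51 57
f 56 57 53
f 57 51 58
f 57 58 53
f 58 51 59
f 58 59 53
f 59 51 60
f 59 60 53
f 60 51 61
f 60 61 53
f 61 51 62
f 61 62 53
f 62 51 63
f 62 63 53
f 63 51 64
f 63 64 53
f 64 51 65
f 64 65 53
f 65 51 66
f 65 66 53
f 66 51 67
f 66 67 53
f 67 51 68
f 67 68 53
f 68 51 52
f 68 52 53



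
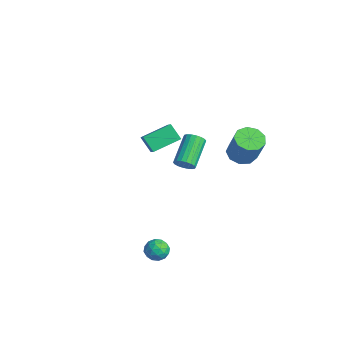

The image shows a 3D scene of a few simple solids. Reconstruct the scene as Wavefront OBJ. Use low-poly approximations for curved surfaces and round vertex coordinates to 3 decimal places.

v 3.403 3.195 2.442
v 4.097 2.691 2.059
v 5.092 2.681 3.874
v 4.397 3.185 4.258
v 4.22 3.319 1.995
v 5.215 3.309 3.811
v 3.961 3.889 2.141
v 4.955 3.879 3.956
v 3.44 4.134 2.427
v 4.435 4.124 4.243
v 2.902 3.94 2.721
v 3.896 3.93 4.536
v 2.598 3.398 2.884
v 3.593 3.387 4.7
v 2.671 2.76 2.841
v 3.665 2.75 4.656
v 3.086 2.326 2.611
v 4.08 2.316 4.426
v 3.649 2.299 2.302
v 4.644 2.289 4.118
v -0.244 1.279 -0.384
v 0.316 1.66 -0.207
v -0.936 2.941 1
v -1.496 2.561 0.824
v 0.214 1.803 -0.464
v -1.038 3.084 0.743
v 0.021 1.842 -0.706
v -1.231 3.123 0.501
v -0.225 1.769 -0.883
v -1.476 3.05 0.324
v -0.474 1.6 -0.962
v -1.726 2.881 0.245
v -0.678 1.367 -0.926
v -1.93 2.648 0.281
v -0.796 1.117 -0.783
v -2.047 2.398 0.425
v -0.804 0.899 -0.56
v -2.056 2.18 0.647
v -0.702 0.756 -0.303
v -1.954 2.037 0.904
v -0.509 0.717 -0.061
v -1.761 1.998 1.146
v -0.264 0.79 0.116
v -1.515 2.071 1.323
v -0.014 0.959 0.195
v -1.266 2.24 1.402
v 0.19 1.192 0.159
v -1.062 2.473 1.366
v 0.307 1.442 0.015
v -0.944 2.723 1.223
v -4.628 0.395 -0.397
v -3.23 -0.051 0.627
v -4.555 2.189 0.284
v -3.157 1.743 1.309
v -3.843 0.717 -1.329
v -2.445 0.271 -0.304
v -3.77 2.511 -0.647
v -2.372 2.065 0.377
v 3.503 -1.829 -3.97
v 4.093 -1.866 -3.432
v 3.807 -3.014 -4.388
v 4.397 -3.051 -3.85
v 3.636 -3.063 -3.609
v 3.447 -2.331 -3.351
v 4.453 -2.549 -4.469
v 4.264 -1.817 -4.211
v 4.68 -2.312 -3.741
v 4.175 -2.629 -3.209
v 3.725 -2.251 -4.611
v 3.22 -2.568 -4.079
v 3.771 -1.743 -3.664
v 4.129 -3.137 -4.156
v 3.681 -3.143 -4.014
v 4.028 -3.166 -3.698
v 3.392 -2.016 -3.616
v 3.738 -2.039 -3.3
v 3.47 -2.742 -3.404
v 4.162 -2.841 -4.52
v 4.508 -2.864 -4.204
v 3.872 -1.714 -4.122
v 4.219 -1.737 -3.806
v 4.43 -2.138 -4.416
v 4.463 -2.028 -3.53
v 4.642 -2.724 -3.775
v 4.674 -2.429 -4.139
v 4.564 -1.999 -3.988
v 4.166 -2.214 -3.217
v 4.345 -2.911 -3.463
v 3.897 -2.917 -3.321
v 3.787 -2.487 -3.169
v 4.511 -2.476 -3.399
v 3.555 -1.969 -4.357
v 3.734 -2.666 -4.603
v 4.113 -2.393 -4.651
v 4.003 -1.963 -4.499
v 3.258 -2.156 -4.045
v 3.437 -2.852 -4.29
v 3.336 -2.881 -3.832
v 3.226 -2.451 -3.681
v 3.389 -2.404 -4.421
f 2 1 5
f 2 5 3
f 3 5 6
f 3 6 4
f 5 1 7
f 5 7 6
f 6 7 8
f 6 8 4
f 7 1 9
f 7 9 8
f 8 9 10
f 8 10 4
f 9 1 11
f 9 11 10
f 10 11 12
f 10 12 4
f 11 1 13
f 11 13 12
f 12 13 14
f 12 14 4
f 13 1 15
f 13 15 14
f 14 15 16
f 14 16 4
f 15 1 17
f 15 17 16
f 16 17 18
f 16 18 4
f 17 1 19
f 17 19 18
f 18 19 20
f 18 20 4
f 19 1 2
f 19 2 20
f 20 2 3
f 20 3 4
f 22 21 25
f 22 25 23
f 23 25 26
f 23 26 24
f 25 21 27
f 25 27 26
f 26 27 28
f 26 28 24
f 27 21 29
f 27 29 28
f 28 29 30
f 28 30 24
f 29 21 31
f 29 31 30
f 30 31 32
f 30 32 24
f 31 21 33
f 31 33 32
f 32 33 34
f 32 34 24
f 33 21 35
f 33 35 34
f 34 35 36
f 34 36 24
f 35 21 37
f 35 37 36
f 36 37 38
f 36 38 24
f 37 21 39
f 37 39 38
f 38 39 40
f 38 40 24
f 39 21 41
f 39 41 40
f 40 41 42
f 40 42 24
f 41 21 43
f 41 43 42
f 42 43 44
f 42 44 24
f 43 21 45
f 43 45 44
f 44 45 46
f 44 46 24
f 45 21 47
f 45 47 46
f 46 47 48
f 46 48 24
f 47 21 49
f 47 49 48
f 48 49 50
f 48 50 24
f 49 21 22
f 49 22 50
f 50 22 23
f 50 23 24
f 52 54 51
f 55 52 51
f 51 54 53
f 53 55 51
f 52 58 54
f 56 52 55
f 56 58 52
f 54 58 53
f 57 55 53
f 53 58 57
f 57 56 55
f 58 56 57
f 59 96 75
f 96 70 99
f 75 99 64
f 96 99 75
f 59 75 71
f 75 64 76
f 71 76 60
f 75 76 71
f 59 71 80
f 71 60 81
f 80 81 66
f 71 81 80
f 59 80 92
f 80 66 95
f 92 95 69
f 80 95 92
f 59 92 96
f 92 69 100
f 96 100 70
f 92 100 96
f 60 76 87
f 76 64 90
f 87 90 68
f 76 90 87
f 64 99 77
f 99 70 98
f 77 98 63
f 99 98 77
f 70 100 97
f 100 69 93
f 97 93 61
f 100 93 97
f 69 95 94
f 95 66 82
f 94 82 65
f 95 82 94
f 66 81 86
f 81 60 83
f 86 83 67
f 81 83 86
f 62 88 74
f 88 68 89
f 74 89 63
f 88 89 74
f 62 74 72
f 74 63 73
f 72 73 61
f 74 73 72
f 62 72 79
f 72 61 78
f 79 78 65
f 72 78 79
f 62 79 84
f 79 65 85
f 84 85 67
f 79 85 84
f 62 84 88
f 84 67 91
f 88 91 68
f 84 91 88
f 63 89 77
f 89 68 90
f 77 90 64
f 89 90 77
f 61 73 97
f 73 63 98
f 97 98 70
f 73 98 97
f 65 78 94
f 78 61 93
f 94 93 69
f 78 93 94
f 67 85 86
f 85 65 82
f 86 82 66
f 85 82 86
f 68 91 87
f 91 67 83
f 87 83 60
f 91 83 87



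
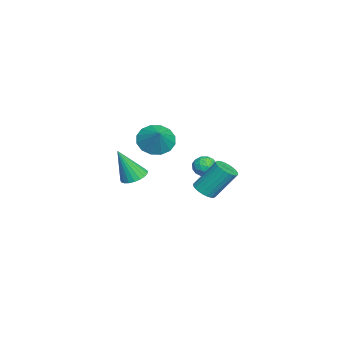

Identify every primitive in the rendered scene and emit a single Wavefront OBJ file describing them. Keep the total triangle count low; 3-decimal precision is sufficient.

v 3.529 2.96 -1.497
v 4.179 3.148 -1.563
v 4.021 4.247 -0.01
v 3.371 4.06 0.057
v 4.057 3.334 -1.707
v 3.898 4.433 -0.154
v 3.854 3.463 -1.82
v 3.696 4.563 -0.266
v 3.602 3.516 -1.883
v 3.443 4.615 -0.329
v 3.338 3.484 -1.887
v 3.18 4.583 -0.333
v 3.104 3.372 -1.832
v 2.946 4.472 -0.278
v 2.934 3.198 -1.725
v 2.776 4.297 -0.172
v 2.855 2.987 -1.585
v 2.697 4.087 -0.031
v 2.879 2.773 -1.43
v 2.721 3.872 0.123
v 3.002 2.587 -1.286
v 2.843 3.686 0.267
v 3.204 2.457 -1.174
v 3.046 3.557 0.38
v 3.457 2.405 -1.111
v 3.298 3.504 0.443
v 3.72 2.437 -1.107
v 3.562 3.536 0.447
v 3.954 2.548 -1.162
v 3.796 3.648 0.392
v 4.124 2.723 -1.268
v 3.966 3.822 0.285
v 4.203 2.933 -1.409
v 4.045 4.033 0.145
v -3.727 2.7 -3.825
v -3.14 2.508 -3.445
v -4.36 1.892 -3.255
v -3.773 1.7 -2.875
v -4.082 2.347 -2.763
v -3.691 2.846 -3.116
v -3.809 1.554 -3.584
v -3.418 2.053 -3.937
v -3.191 1.799 -3.296
v -3.359 2.29 -2.789
v -4.141 2.11 -3.911
v -4.309 2.601 -3.404
v -3.378 2.675 -3.685
v -4.122 1.725 -3.015
v -4.304 2.106 -2.949
v -3.959 1.993 -2.726
v -3.701 2.874 -3.492
v -3.356 2.761 -3.268
v -3.91 2.666 -2.867
v -4.144 1.639 -3.432
v -3.799 1.526 -3.208
v -3.541 2.407 -3.974
v -3.196 2.294 -3.751
v -3.59 1.734 -3.833
v -3.063 2.145 -3.374
v -3.435 1.671 -3.039
v -3.456 1.585 -3.456
v -3.226 1.878 -3.663
v -3.162 2.434 -3.076
v -3.534 1.959 -2.741
v -3.715 2.339 -2.675
v -3.485 2.633 -2.882
v -3.192 2.017 -2.988
v -3.966 2.441 -3.959
v -4.338 1.966 -3.624
v -4.015 1.767 -3.818
v -3.785 2.061 -4.025
v -4.065 2.729 -3.661
v -4.437 2.255 -3.326
v -4.274 2.522 -3.037
v -4.044 2.815 -3.244
v -4.308 2.383 -3.712
v -3.251 -1.545 -4.076
v -2.814 -0.901 -3.852
v -3.009 -2.395 -2.104
v -3.127 -0.805 -3.772
v -3.461 -0.837 -3.744
v -3.759 -0.991 -3.774
v -3.969 -1.241 -3.856
v -4.055 -1.544 -3.976
v -4.002 -1.847 -4.113
v -3.819 -2.098 -4.244
v -3.538 -2.253 -4.345
v -3.207 -2.286 -4.4
v -2.884 -2.191 -4.399
v -2.625 -1.984 -4.342
v -2.473 -1.701 -4.239
v -2.457 -1.392 -4.107
v -2.577 -1.109 -3.97
v -0.524 0.014 0.006
v 0.125 -0.633 -0.487
v 0.524 0.326 0.974
v 0.199 -0.154 -0.722
v 0.081 0.369 -0.762
v -0.2 0.798 -0.596
v -0.568 1.016 -0.269
v -0.924 0.966 0.132
v -1.172 0.661 0.499
v -1.247 0.182 0.734
v -1.128 -0.341 0.774
v -0.847 -0.77 0.608
v -0.48 -0.988 0.281
v -0.124 -0.938 -0.12
f 2 1 5
f 2 5 3
f 3 5 6
f 3 6 4
f 5 1 7
f 5 7 6
f 6 7 8
f 6 8 4
f 7 1 9
f 7 9 8
f 8 9 10
f 8 10 4
f 9 1 11
f 9 11 10
f 10 11 12
f 10 12 4
f 11 1 13
f 11 13 12
f 12 13 14
f 12 14 4
f 13 1 15
f 13 15 14
f 14 15 16
f 14 16 4
f 15 1 17
f 15 17 16
f 16 17 18
f 16 18 4
f 17 1 19
f 17 19 18
f 18 19 20
f 18 20 4
f 19 1 21
f 19 21 20
f 20 21 22
f 20 22 4
f 21 1 23
f 21 23 22
f 22 23 24
f 22 24 4
f 23 1 25
f 23 25 24
f 24 25 26
f 24 26 4
f 25 1 27
f 25 27 26
f 26 27 28
f 26 28 4
f 27 1 29
f 27 29 28
f 28 29 30
f 28 30 4
f 29 1 31
f 29 31 30
f 30 31 32
f 30 32 4
f 31 1 33
f 31 33 32
f 32 33 34
f 32 34 4
f 33 1 2
f 33 2 34
f 34 2 3
f 34 3 4
f 35 72 51
f 72 46 75
f 51 75 40
f 72 75 51
f 35 51 47
f 51 40 52
f 47 52 36
f 51 52 47
f 35 47 56
f 47 36 57
f 56 57 42
f 47 57 56
f 35 56 68
f 56 42 71
f 68 71 45
f 56 71 68
f 35 68 72
f 68 45 76
f 72 76 46
f 68 76 72
f 36 52 63
f 52 40 66
f 63 66 44
f 52 66 63
f 40 75 53
f 75 46 74
f 53 74 39
f 75 74 53
f 46 76 73
f 76 45 69
f 73 69 37
f 76 69 73
f 45 71 70
f 71 42 58
f 70 58 41
f 71 58 70
f 42 57 62
f 57 36 59
f 62 59 43
f 57 59 62
f 38 64 50
f 64 44 65
f 50 65 39
f 64 65 50
f 38 50 48
f 50 39 49
f 48 49 37
f 50 49 48
f 38 48 55
f 48 37 54
f 55 54 41
f 48 54 55
f 38 55 60
f 55 41 61
f 60 61 43
f 55 61 60
f 38 60 64
f 60 43 67
f 64 67 44
f 60 67 64
f 39 65 53
f 65 44 66
f 53 66 40
f 65 66 53
f 37 49 73
f 49 39 74
f 73 74 46
f 49 74 73
f 41 54 70
f 54 37 69
f 70 69 45
f 54 69 70
f 43 61 62
f 61 41 58
f 62 58 42
f 61 58 62
f 44 67 63
f 67 43 59
f 63 59 36
f 67 59 63
f 78 77 80
f 78 80 79
f 80 77 81
f 80 81 79
f 81 77 82
f 81 82 79
f 82 77 83
f 82 83 79
f 83 77 84
f 83 84 79
f 84 77 85
f 84 85 79
f 85 77 86
f 85 86 79
f 86 77 87
f 86 87 79
f 87 77 88
f 87 88 79
f 88 77 89
f 88 89 79
f 89 77 90
f 89 90 79
f 90 77 91
f 90 91 79
f 91 77 92
f 91 92 79
f 92 77 93
f 92 93 79
f 93 77 78
f 93 78 79
f 95 94 97
f 95 97 96
f 97 94 98
f 97 98 96
f 98 94 99
f 98 99 96
f 99 94 100
f 99 100 96
f 100 94 101
f 100 101 96
f 101 94 102
f 101 102 96
f 102 94 103
f 102 103 96
f 103 94 104
f 103 104 96
f 104 94 105
f 104 105 96
f 105 94 106
f 105 106 96
f 106 94 107
f 106 107 96
f 107 94 95
f 107 95 96



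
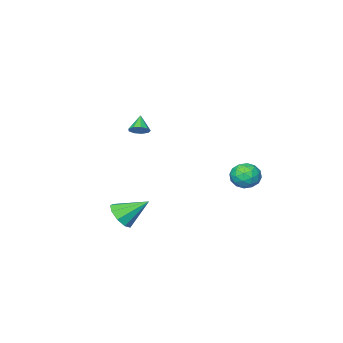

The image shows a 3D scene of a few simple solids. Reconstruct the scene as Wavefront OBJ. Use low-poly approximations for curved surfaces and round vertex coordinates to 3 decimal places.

v 3.6 -0.106 -3.251
v 3.995 -0.475 -2.519
v 2.52 0.846 -2.189
v 4.294 0.046 -2.682
v 4.268 0.496 -3.111
v 3.93 0.664 -3.606
v 3.438 0.472 -3.935
v 3.021 0.009 -3.944
v 2.876 -0.507 -3.629
v 3.07 -0.836 -3.137
v 3.512 -0.824 -2.699
v -4.151 1.86 -1.926
v -3.281 1.954 -2.153
v -3.919 0.446 -1.627
v -3.049 0.54 -1.854
v -3.367 0.936 -1.105
v -3.51 1.81 -1.29
v -3.69 0.59 -2.49
v -3.833 1.464 -2.675
v -2.996 1.169 -2.502
v -2.796 1.383 -1.646
v -4.404 1.017 -2.134
v -4.204 1.231 -1.278
v -3.736 2.031 -2.066
v -3.464 0.369 -1.714
v -3.65 0.602 -1.274
v -3.139 0.657 -1.408
v -3.871 1.946 -1.559
v -3.359 2.002 -1.692
v -3.41 1.404 -1.076
v -3.841 0.398 -2.088
v -3.329 0.454 -2.221
v -4.061 1.743 -2.372
v -3.55 1.798 -2.506
v -3.79 0.996 -2.704
v -3.057 1.625 -2.404
v -2.921 0.794 -2.228
v -3.298 0.824 -2.602
v -3.382 1.337 -2.711
v -2.94 1.751 -1.901
v -2.804 0.92 -1.725
v -2.99 1.153 -1.285
v -3.074 1.666 -1.394
v -2.772 1.29 -2.106
v -4.396 1.48 -2.055
v -4.26 0.649 -1.879
v -4.126 0.734 -2.386
v -4.21 1.247 -2.495
v -4.279 1.606 -1.552
v -4.143 0.775 -1.376
v -3.818 1.063 -1.069
v -3.902 1.576 -1.178
v -4.428 1.11 -1.674
v 1.035 -1.92 1.598
v 1.491 -1.828 1.96
v 0.525 -2.48 2.382
v 1.223 -1.53 1.999
v 0.866 -1.414 1.851
v 0.588 -1.534 1.584
v 0.519 -1.835 1.324
v 0.692 -2.175 1.192
v 1.025 -2.396 1.25
v 1.362 -2.394 1.472
v 1.547 -2.17 1.752
f 2 1 4
f 2 4 3
f 4 1 5
f 4 5 3
f 5 1 6
f 5 6 3
f 6 1 7
f 6 7 3
f 7 1 8
f 7 8 3
f 8 1 9
f 8 9 3
f 9 1 10
f 9 10 3
f 10 1 11
f 10 11 3
f 11 1 2
f 11 2 3
f 12 49 28
f 49 23 52
f 28 52 17
f 49 52 28
f 12 28 24
f 28 17 29
f 24 29 13
f 28 29 24
f 12 24 33
f 24 13 34
f 33 34 19
f 24 34 33
f 12 33 45
f 33 19 48
f 45 48 22
f 33 48 45
f 12 45 49
f 45 22 53
f 49 53 23
f 45 53 49
f 13 29 40
f 29 17 43
f 40 43 21
f 29 43 40
f 17 52 30
f 52 23 51
f 30 51 16
f 52 51 30
f 23 53 50
f 53 22 46
f 50 46 14
f 53 46 50
f 22 48 47
f 48 19 35
f 47 35 18
f 48 35 47
f 19 34 39
f 34 13 36
f 39 36 20
f 34 36 39
f 15 41 27
f 41 21 42
f 27 42 16
f 41 42 27
f 15 27 25
f 27 16 26
f 25 26 14
f 27 26 25
f 15 25 32
f 25 14 31
f 32 31 18
f 25 31 32
f 15 32 37
f 32 18 38
f 37 38 20
f 32 38 37
f 15 37 41
f 37 20 44
f 41 44 21
f 37 44 41
f 16 42 30
f 42 21 43
f 30 43 17
f 42 43 30
f 14 26 50
f 26 16 51
f 50 51 23
f 26 51 50
f 18 31 47
f 31 14 46
f 47 46 22
f 31 46 47
f 20 38 39
f 38 18 35
f 39 35 19
f 38 35 39
f 21 44 40
f 44 20 36
f 40 36 13
f 44 36 40
f 55 54 57
f 55 57 56
f 57 54 58
f 57 58 56
f 58 54 59
f 58 59 56
f 59 54 60
f 59 60 56
f 60 54 61
f 60 61 56
f 61 54 62
f 61 62 56
f 62 54 63
f 62 63 56
f 63 54 64
f 63 64 56
f 64 54 55
f 64 55 56



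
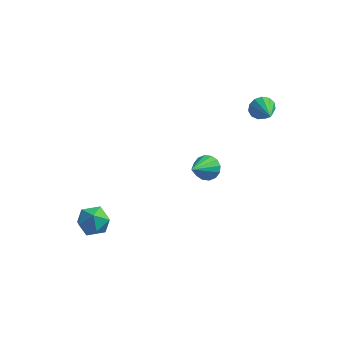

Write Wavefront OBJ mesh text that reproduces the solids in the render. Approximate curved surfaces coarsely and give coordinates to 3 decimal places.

v -3.709 -2.418 -1.261
v -2.973 -3.042 -1.624
v -4.807 -3.098 -2.316
v -4.071 -3.722 -2.679
v -4.429 -3.85 -1.721
v -3.75 -3.429 -1.069
v -4.03 -2.711 -2.871
v -3.351 -2.29 -2.219
v -3.172 -3.223 -2.619
v -3.419 -3.927 -1.908
v -4.361 -2.213 -2.032
v -4.608 -2.917 -1.321
v 3.453 4.028 3.543
v 3.744 4.472 4.114
v 4.247 2.792 4.097
v 3.37 4.301 4.269
v 3.022 4.043 4.193
v 2.811 3.78 3.911
v 2.804 3.596 3.511
v 3.002 3.549 3.122
v 3.344 3.654 2.867
v 3.72 3.878 2.825
v 4.012 4.149 3.012
v 4.126 4.381 3.367
v 4.026 4.502 3.778
v 1.077 1.599 -0.242
v 1.87 1.393 -0.24
v 0.663 0.021 0.982
v 1.825 1.659 0.088
v 1.579 1.909 0.327
v 1.199 2.076 0.414
v 0.785 2.115 0.325
v 0.45 2.016 0.084
v 0.283 1.805 -0.245
v 0.329 1.539 -0.572
v 0.574 1.289 -0.811
v 0.955 1.122 -0.898
v 1.368 1.083 -0.809
v 1.703 1.182 -0.568
f 1 12 6
f 1 6 2
f 1 2 8
f 1 8 11
f 1 11 12
f 2 6 10
f 6 12 5
f 12 11 3
f 11 8 7
f 8 2 9
f 4 10 5
f 4 5 3
f 4 3 7
f 4 7 9
f 4 9 10
f 5 10 6
f 3 5 12
f 7 3 11
f 9 7 8
f 10 9 2
f 14 13 16
f 14 16 15
f 16 13 17
f 16 17 15
f 17 13 18
f 17 18 15
f 18 13 19
f 18 19 15
f 19 13 20
f 19 20 15
f 20 13 21
f 20 21 15
f 21 13 22
f 21 22 15
f 22 13 23
f 22 23 15
f 23 13 24
f 23 24 15
f 24 13 25
f 24 25 15
f 25 13 14
f 25 14 15
f 27 26 29
f 27 29 28
f 29 26 30
f 29 30 28
f 30 26 31
f 30 31 28
f 31 26 32
f 31 32 28
f 32 26 33
f 32 33 28
f 33 26 34
f 33 34 28
f 34 26 35
f 34 35 28
f 35 26 36
f 35 36 28
f 36 26 37
f 36 37 28
f 37 26 38
f 37 38 28
f 38 26 39
f 38 39 28
f 39 26 27
f 39 27 28



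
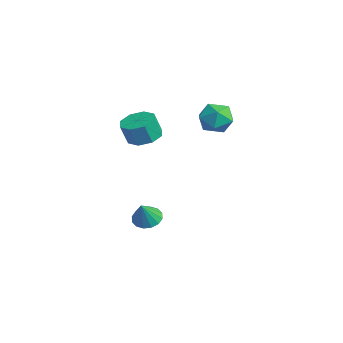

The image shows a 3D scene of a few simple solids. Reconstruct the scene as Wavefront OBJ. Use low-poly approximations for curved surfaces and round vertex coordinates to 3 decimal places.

v -0.843 -2.964 2.695
v 0.116 -2.919 2.69
v 0.142 -3.33 3.881
v -0.817 -3.376 3.885
v -0.194 -2.292 2.913
v -0.168 -2.703 4.104
v -0.884 -2.058 3.008
v -0.858 -2.469 4.199
v -1.55 -2.355 2.92
v -1.524 -2.767 4.111
v -1.802 -3.01 2.699
v -1.776 -3.421 3.89
v -1.492 -3.637 2.476
v -1.466 -4.048 3.667
v -0.802 -3.871 2.381
v -0.776 -4.282 3.572
v -0.136 -3.573 2.469
v -0.11 -3.985 3.66
v -2.112 -2.414 -3.942
v -1.532 -2.827 -4.368
v -1.548 -2.946 -2.658
v -1.357 -2.443 -4.286
v -1.385 -2.051 -4.111
v -1.608 -1.757 -3.892
v -1.966 -1.639 -3.685
v -2.363 -1.728 -3.548
v -2.693 -2.001 -3.516
v -2.867 -2.385 -3.598
v -2.839 -2.777 -3.773
v -2.616 -3.071 -3.993
v -2.259 -3.19 -4.199
v -1.862 -3.1 -4.336
v -1.382 1.795 3.794
v -0.76 0.921 3.786
v -2.1 1.299 2.294
v -1.478 0.425 2.286
v -2.261 0.52 3.013
v -1.817 0.826 3.94
v -1.043 1.394 2.14
v -0.599 1.7 3.067
v -0.551 0.673 2.763
v -1.304 0.132 3.303
v -1.556 2.088 2.777
v -2.309 1.547 3.317
f 2 1 5
f 2 5 3
f 3 5 6
f 3 6 4
f 5 1 7
f 5 7 6
f 6 7 8
f 6 8 4
f 7 1 9
f 7 9 8
f 8 9 10
f 8 10 4
f 9 1 11
f 9 11 10
f 10 11 12
f 10 12 4
f 11 1 13
f 11 13 12
f 12 13 14
f 12 14 4
f 13 1 15
f 13 15 14
f 14 15 16
f 14 16 4
f 15 1 17
f 15 17 16
f 16 17 18
f 16 18 4
f 17 1 2
f 17 2 18
f 18 2 3
f 18 3 4
f 20 19 22
f 20 22 21
f 22 19 23
f 22 23 21
f 23 19 24
f 23 24 21
f 24 19 25
f 24 25 21
f 25 19 26
f 25 26 21
f 26 19 27
f 26 27 21
f 27 19 28
f 27 28 21
f 28 19 29
f 28 29 21
f 29 19 30
f 29 30 21
f 30 19 31
f 30 31 21
f 31 19 32
f 31 32 21
f 32 19 20
f 32 20 21
f 33 44 38
f 33 38 34
f 33 34 40
f 33 40 43
f 33 43 44
f 34 38 42
f 38 44 37
f 44 43 35
f 43 40 39
f 40 34 41
f 36 42 37
f 36 37 35
f 36 35 39
f 36 39 41
f 36 41 42
f 37 42 38
f 35 37 44
f 39 35 43
f 41 39 40
f 42 41 34



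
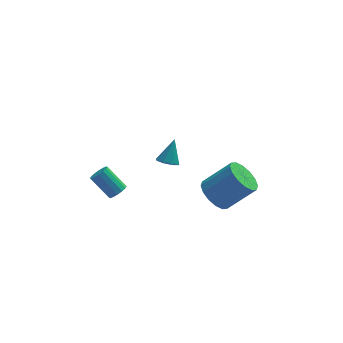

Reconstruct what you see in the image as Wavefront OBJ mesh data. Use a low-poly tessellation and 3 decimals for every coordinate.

v 0.021 -3.584 1.855
v 0.574 -3.925 1.843
v 0.459 -2.916 3.065
v 0.609 -3.496 1.593
v 0.3 -3.118 1.497
v -0.173 -3.014 1.611
v -0.532 -3.243 1.867
v -0.567 -3.672 2.117
v -0.258 -4.049 2.213
v 0.215 -4.154 2.099
v -2.273 0.069 -3.899
v -1.826 0.447 -3.771
v -2.779 1.19 -2.633
v -3.227 0.811 -2.761
v -1.987 0.587 -3.997
v -2.94 1.329 -2.859
v -2.225 0.587 -4.197
v -3.178 1.33 -3.059
v -2.476 0.449 -4.317
v -3.429 1.192 -3.179
v -2.672 0.209 -4.325
v -3.626 0.951 -3.187
v -2.762 -0.069 -4.219
v -3.715 0.674 -3.081
v -2.721 -0.31 -4.027
v -3.674 0.433 -2.889
v -2.56 -0.449 -3.801
v -3.513 0.293 -2.663
v -2.322 -0.45 -3.601
v -3.275 0.293 -2.463
v -2.071 -0.312 -3.481
v -3.024 0.431 -2.343
v -1.874 -0.071 -3.473
v -2.828 0.671 -2.335
v -1.785 0.206 -3.579
v -2.738 0.949 -2.441
v 2.847 -1.164 -3.594
v 3.591 -1.304 -4.378
v 5.157 -1.316 -2.89
v 4.413 -1.176 -2.106
v 3.542 -0.745 -4.322
v 5.108 -0.757 -2.834
v 3.306 -0.298 -4.07
v 4.872 -0.31 -2.583
v 2.948 -0.083 -3.691
v 4.514 -0.095 -2.204
v 2.562 -0.158 -3.286
v 4.128 -0.17 -1.798
v 2.253 -0.502 -2.963
v 3.819 -0.514 -1.476
v 2.103 -1.024 -2.81
v 3.669 -1.036 -1.322
v 2.152 -1.583 -2.866
v 3.718 -1.595 -1.378
v 2.388 -2.03 -3.117
v 3.954 -2.042 -1.63
v 2.746 -2.245 -3.496
v 4.312 -2.257 -2.009
v 3.132 -2.17 -3.902
v 4.698 -2.182 -2.414
v 3.441 -1.826 -4.224
v 5.007 -1.838 -2.737
f 2 1 4
f 2 4 3
f 4 1 5
f 4 5 3
f 5 1 6
f 5 6 3
f 6 1 7
f 6 7 3
f 7 1 8
f 7 8 3
f 8 1 9
f 8 9 3
f 9 1 10
f 9 10 3
f 10 1 2
f 10 2 3
f 12 11 15
f 12 15 13
f 13 15 16
f 13 16 14
f 15 11 17
f 15 17 16
f 16 17 18
f 16 18 14
f 17 11 19
f 17 19 18
f 18 19 20
f 18 20 14
f 19 11 21
f 19 21 20
f 20 21 22
f 20 22 14
f 21 11 23
f 21 23 22
f 22 23 24
f 22 24 14
f 23 11 25
f 23 25 24
f 24 25 26
f 24 26 14
f 25 11 27
f 25 27 26
f 26 27 28
f 26 28 14
f 27 11 29
f 27 29 28
f 28 29 30
f 28 30 14
f 29 11 31
f 29 31 30
f 30 31 32
f 30 32 14
f 31 11 33
f 31 33 32
f 32 33 34
f 32 34 14
f 33 11 35
f 33 35 34
f 34 35 36
f 34 36 14
f 35 11 12
f 35 12 36
f 36 12 13
f 36 13 14
f 38 37 41
f 38 41 39
f 39 41 42
f 39 42 40
f 41 37 43
f 41 43 42
f 42 43 44
f 42 44 40
f 43 37 45
f 43 45 44
f 44 45 46
f 44 46 40
f 45 37 47
f 45 47 46
f 46 47 48
f 46 48 40
f 47 37 49
f 47 49 48
f 48 49 50
f 48 50 40
f 49 37 51
f 49 51 50
f 50 51 52
f 50 52 40
f 51 37 53
f 51 53 52
f 52 53 54
f 52 54 40
f 53 37 55
f 53 55 54
f 54 55 56
f 54 56 40
f 55 37 57
f 55 57 56
f 56 57 58
f 56 58 40
f 57 37 59
f 57 59 58
f 58 59 60
f 58 60 40
f 59 37 61
f 59 61 60
f 60 61 62
f 60 62 40
f 61 37 38
f 61 38 62
f 62 38 39
f 62 39 40



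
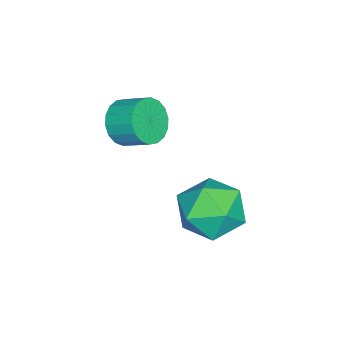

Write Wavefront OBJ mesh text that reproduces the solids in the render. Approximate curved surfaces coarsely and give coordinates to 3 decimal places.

v -0.401 0.179 -1.459
v 0.828 0.141 -1.624
v -0.628 -1.301 -2.796
v 0.601 -1.339 -2.961
v 0.108 -1.715 -1.887
v 0.248 -0.8 -1.06
v -0.048 -0.36 -3.36
v 0.092 0.555 -2.533
v 1.046 -0.192 -2.799
v 1.143 -1.029 -1.889
v -0.943 -0.131 -2.531
v -0.846 -0.968 -1.621
v -2.007 -4.299 -0.839
v -1.263 -4.638 -0.462
v -1.089 -3.659 0.075
v -1.833 -3.321 -0.301
v -1.125 -4.476 -0.801
v -0.952 -3.497 -0.264
v -1.162 -4.279 -1.148
v -0.988 -3.3 -0.611
v -1.366 -4.086 -1.434
v -1.193 -3.107 -0.897
v -1.697 -3.936 -1.601
v -1.524 -2.957 -1.064
v -2.09 -3.857 -1.618
v -1.916 -2.878 -1.081
v -2.466 -3.866 -1.48
v -2.292 -2.887 -0.943
v -2.751 -3.961 -1.215
v -2.577 -2.982 -0.678
v -2.888 -4.123 -0.876
v -2.715 -3.144 -0.339
v -2.852 -4.32 -0.529
v -2.678 -3.341 0.008
v -2.647 -4.513 -0.243
v -2.474 -3.534 0.294
v -2.316 -4.663 -0.076
v -2.143 -3.684 0.461
v -1.924 -4.742 -0.059
v -1.75 -3.763 0.478
v -1.548 -4.733 -0.197
v -1.374 -3.754 0.34
f 1 12 6
f 1 6 2
f 1 2 8
f 1 8 11
f 1 11 12
f 2 6 10
f 6 12 5
f 12 11 3
f 11 8 7
f 8 2 9
f 4 10 5
f 4 5 3
f 4 3 7
f 4 7 9
f 4 9 10
f 5 10 6
f 3 5 12
f 7 3 11
f 9 7 8
f 10 9 2
f 14 13 17
f 14 17 15
f 15 17 18
f 15 18 16
f 17 13 19
f 17 19 18
f 18 19 20
f 18 20 16
f 19 13 21
f 19 21 20
f 20 21 22
f 20 22 16
f 21 13 23
f 21 23 22
f 22 23 24
f 22 24 16
f 23 13 25
f 23 25 24
f 24 25 26
f 24 26 16
f 25 13 27
f 25 27 26
f 26 27 28
f 26 28 16
f 27 13 29
f 27 29 28
f 28 29 30
f 28 30 16
f 29 13 31
f 29 31 30
f 30 31 32
f 30 32 16
f 31 13 33
f 31 33 32
f 32 33 34
f 32 34 16
f 33 13 35
f 33 35 34
f 34 35 36
f 34 36 16
f 35 13 37
f 35 37 36
f 36 37 38
f 36 38 16
f 37 13 39
f 37 39 38
f 38 39 40
f 38 40 16
f 39 13 41
f 39 41 40
f 40 41 42
f 40 42 16
f 41 13 14
f 41 14 42
f 42 14 15
f 42 15 16



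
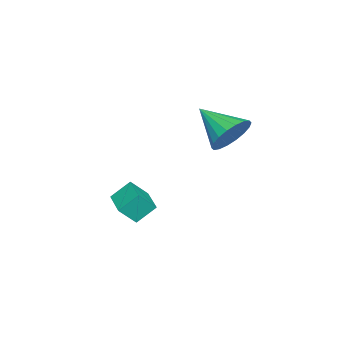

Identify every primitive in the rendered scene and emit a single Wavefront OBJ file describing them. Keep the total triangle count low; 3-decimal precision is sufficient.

v 0.252 -3.785 -1.86
v -0.224 -3.104 -1.08
v -0.23 -3.214 -2.653
v -0.707 -2.533 -1.873
v 1.427 -2.887 -1.927
v 0.95 -2.206 -1.147
v 0.944 -2.316 -2.72
v 0.468 -1.635 -1.94
v 0.941 1.737 2.944
v 1.882 1.362 2.83
v 0.439 0.183 3.916
v 1.913 1.595 3.218
v 1.751 1.856 3.552
v 1.428 2.094 3.766
v 1.009 2.261 3.817
v 0.576 2.324 3.694
v 0.216 2.271 3.424
v -0.001 2.112 3.058
v -0.032 1.879 2.67
v 0.131 1.618 2.336
v 0.453 1.38 2.122
v 0.872 1.213 2.071
v 1.305 1.15 2.194
v 1.665 1.203 2.464
f 2 4 1
f 5 2 1
f 1 4 3
f 3 5 1
f 2 8 4
f 6 2 5
f 6 8 2
f 4 8 3
f 7 5 3
f 3 8 7
f 7 6 5
f 8 6 7
f 10 9 12
f 10 12 11
f 12 9 13
f 12 13 11
f 13 9 14
f 13 14 11
f 14 9 15
f 14 15 11
f 15 9 16
f 15 16 11
f 16 9 17
f 16 17 11
f 17 9 18
f 17 18 11
f 18 9 19
f 18 19 11
f 19 9 20
f 19 20 11
f 20 9 21
f 20 21 11
f 21 9 22
f 21 22 11
f 22 9 23
f 22 23 11
f 23 9 24
f 23 24 11
f 24 9 10
f 24 10 11



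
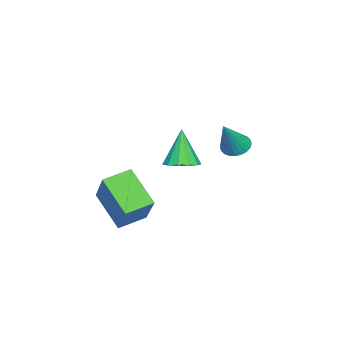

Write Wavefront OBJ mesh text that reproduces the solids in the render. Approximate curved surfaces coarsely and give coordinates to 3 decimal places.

v -1.073 3.226 0.699
v -0.711 3.511 0.48
v -0.247 3.054 1.841
v -0.816 3.649 0.577
v -0.96 3.723 0.692
v -1.122 3.722 0.809
v -1.276 3.644 0.908
v -1.399 3.503 0.976
v -1.472 3.32 1.001
v -1.485 3.123 0.981
v -1.435 2.941 0.917
v -1.329 2.802 0.82
v -1.185 2.729 0.705
v -1.024 2.73 0.589
v -0.87 2.808 0.489
v -0.747 2.948 0.421
v -0.673 3.132 0.396
v -0.661 3.329 0.417
v -1.062 -0.496 -1.584
v 0.316 0.251 -0.171
v -0.48 0.46 -2.657
v 0.898 1.206 -1.244
v -0.398 -1.206 -1.856
v 0.98 -0.46 -0.443
v 0.184 -0.251 -2.929
v 1.562 0.496 -1.516
v -3.142 0.786 -1.367
v -2.672 1.199 -1.19
v -3.558 0.654 0.047
v -2.968 1.403 -1.258
v -3.32 1.411 -1.361
v -3.615 1.221 -1.466
v -3.759 0.893 -1.539
v -3.708 0.531 -1.558
v -3.477 0.25 -1.516
v -3.139 0.139 -1.427
v -2.802 0.234 -1.319
v -2.573 0.504 -1.226
v -2.525 0.864 -1.178
f 2 1 4
f 2 4 3
f 4 1 5
f 4 5 3
f 5 1 6
f 5 6 3
f 6 1 7
f 6 7 3
f 7 1 8
f 7 8 3
f 8 1 9
f 8 9 3
f 9 1 10
f 9 10 3
f 10 1 11
f 10 11 3
f 11 1 12
f 11 12 3
f 12 1 13
f 12 13 3
f 13 1 14
f 13 14 3
f 14 1 15
f 14 15 3
f 15 1 16
f 15 16 3
f 16 1 17
f 16 17 3
f 17 1 18
f 17 18 3
f 18 1 2
f 18 2 3
f 20 22 19
f 23 20 19
f 19 22 21
f 21 23 19
f 20 26 22
f 24 20 23
f 24 26 20
f 22 26 21
f 25 23 21
f 21 26 25
f 25 24 23
f 26 24 25
f 28 27 30
f 28 30 29
f 30 27 31
f 30 31 29
f 31 27 32
f 31 32 29
f 32 27 33
f 32 33 29
f 33 27 34
f 33 34 29
f 34 27 35
f 34 35 29
f 35 27 36
f 35 36 29
f 36 27 37
f 36 37 29
f 37 27 38
f 37 38 29
f 38 27 39
f 38 39 29
f 39 27 28
f 39 28 29

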